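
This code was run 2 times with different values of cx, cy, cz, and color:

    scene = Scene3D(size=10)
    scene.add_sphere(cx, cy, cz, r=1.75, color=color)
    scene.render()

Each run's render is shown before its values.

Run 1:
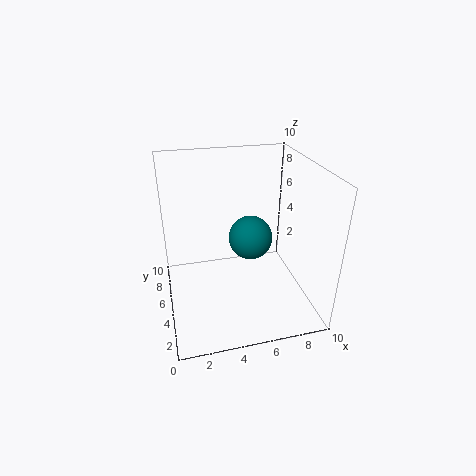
cx = 6.75
cy = 7.75
cz = 3.25
color = 'teal'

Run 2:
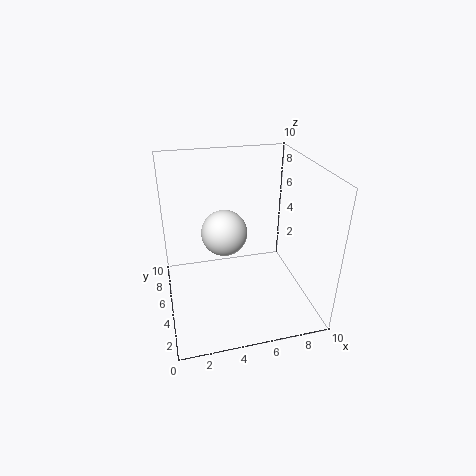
cx = 4.5
cy = 7.25
cz = 4.25
color = 'white'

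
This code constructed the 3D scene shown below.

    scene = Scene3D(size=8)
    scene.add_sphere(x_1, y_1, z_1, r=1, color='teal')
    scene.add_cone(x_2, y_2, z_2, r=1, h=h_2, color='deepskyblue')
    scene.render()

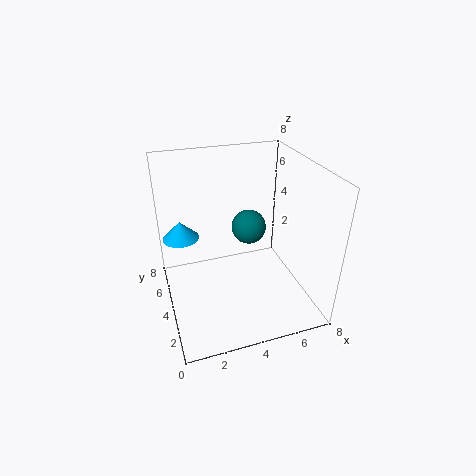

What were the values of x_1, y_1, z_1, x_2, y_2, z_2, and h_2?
x_1 = 5
y_1 = 5
z_1 = 4
x_2 = 1
y_2 = 5
z_2 = 4
h_2 = 1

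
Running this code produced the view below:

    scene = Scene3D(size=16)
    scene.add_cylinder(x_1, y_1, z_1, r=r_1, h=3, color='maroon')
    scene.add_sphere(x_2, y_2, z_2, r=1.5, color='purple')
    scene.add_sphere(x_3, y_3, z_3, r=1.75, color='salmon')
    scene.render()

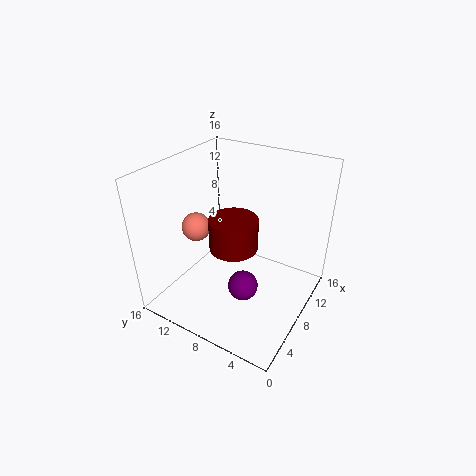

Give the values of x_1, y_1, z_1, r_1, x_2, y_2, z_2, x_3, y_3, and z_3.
x_1 = 3.5, y_1 = 5.75, z_1 = 10.25, r_1 = 2.25, x_2 = 4, y_2 = 5, z_2 = 5.5, x_3 = 8.5, y_3 = 14.25, z_3 = 7.25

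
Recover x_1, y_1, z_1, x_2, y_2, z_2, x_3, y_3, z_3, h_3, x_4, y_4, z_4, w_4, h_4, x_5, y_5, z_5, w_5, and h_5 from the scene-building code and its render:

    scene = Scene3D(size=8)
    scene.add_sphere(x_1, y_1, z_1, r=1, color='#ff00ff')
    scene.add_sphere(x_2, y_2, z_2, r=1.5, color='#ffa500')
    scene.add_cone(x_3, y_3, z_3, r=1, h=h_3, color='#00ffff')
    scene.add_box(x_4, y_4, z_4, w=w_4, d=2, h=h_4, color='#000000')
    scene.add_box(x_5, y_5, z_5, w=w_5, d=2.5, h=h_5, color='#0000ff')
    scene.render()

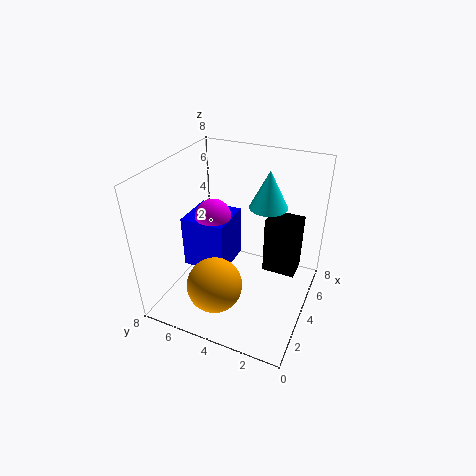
x_1 = 4
y_1 = 5.5
z_1 = 5
x_2 = 2
y_2 = 4.5
z_2 = 2
x_3 = 4.5
y_3 = 2.5
z_3 = 6
h_3 = 2
x_4 = 5.5
y_4 = 1
z_4 = 1
w_4 = 1.5
h_4 = 3.5
x_5 = 3
y_5 = 4.5
z_5 = 2
w_5 = 2.5
h_5 = 3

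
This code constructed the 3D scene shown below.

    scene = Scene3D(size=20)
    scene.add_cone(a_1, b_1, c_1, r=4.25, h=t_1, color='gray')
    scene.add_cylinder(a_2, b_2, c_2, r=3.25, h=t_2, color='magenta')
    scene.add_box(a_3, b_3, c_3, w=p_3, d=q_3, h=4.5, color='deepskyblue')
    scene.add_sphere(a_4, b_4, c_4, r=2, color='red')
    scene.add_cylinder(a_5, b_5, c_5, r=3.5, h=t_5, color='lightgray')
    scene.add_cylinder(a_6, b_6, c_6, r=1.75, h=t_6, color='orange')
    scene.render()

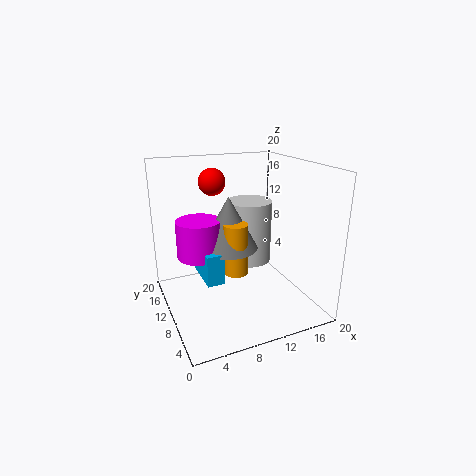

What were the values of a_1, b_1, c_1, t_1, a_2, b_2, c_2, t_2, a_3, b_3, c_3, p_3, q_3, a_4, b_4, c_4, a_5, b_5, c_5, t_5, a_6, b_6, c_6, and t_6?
a_1 = 9.75
b_1 = 12.75
c_1 = 7.5
t_1 = 7.75
a_2 = 5.5
b_2 = 13.75
c_2 = 6.5
t_2 = 5.5
a_3 = 5.25
b_3 = 9.5
c_3 = 3.5
p_3 = 2.5
q_3 = 6.5
a_4 = 8.5
b_4 = 16
c_4 = 16.75
a_5 = 14.25
b_5 = 15.25
c_5 = 3.75
t_5 = 9.75
a_6 = 10
b_6 = 10.75
c_6 = 4.25
t_6 = 7.5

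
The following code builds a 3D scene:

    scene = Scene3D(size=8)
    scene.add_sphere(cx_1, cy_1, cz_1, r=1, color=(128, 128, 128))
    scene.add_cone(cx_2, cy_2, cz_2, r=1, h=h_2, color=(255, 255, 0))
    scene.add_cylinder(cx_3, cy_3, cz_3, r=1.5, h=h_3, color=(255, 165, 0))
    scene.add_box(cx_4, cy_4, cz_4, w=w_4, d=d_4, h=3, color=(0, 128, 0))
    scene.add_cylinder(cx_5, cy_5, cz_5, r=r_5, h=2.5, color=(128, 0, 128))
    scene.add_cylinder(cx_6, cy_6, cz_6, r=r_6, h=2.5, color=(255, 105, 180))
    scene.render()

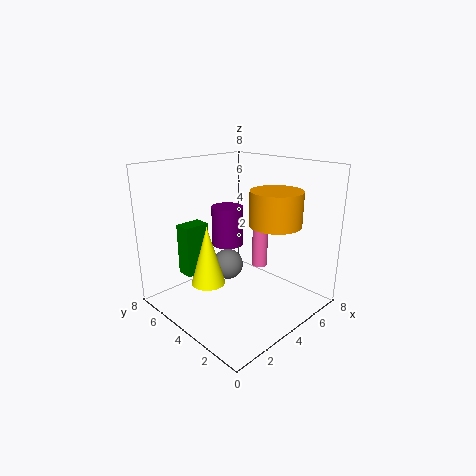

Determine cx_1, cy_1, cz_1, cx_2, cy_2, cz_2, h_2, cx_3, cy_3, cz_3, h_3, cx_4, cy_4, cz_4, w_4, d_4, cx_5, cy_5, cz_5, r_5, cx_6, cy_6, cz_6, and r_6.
cx_1 = 5.5; cy_1 = 6.5; cz_1 = 1; cx_2 = 3; cy_2 = 5.5; cz_2 = 1; h_2 = 3.5; cx_3 = 6; cy_3 = 3; cz_3 = 4.5; h_3 = 2; cx_4 = 2; cy_4 = 6; cz_4 = 1.5; w_4 = 1.5; d_4 = 1; cx_5 = 5.5; cy_5 = 6.5; cz_5 = 2.5; r_5 = 1; cx_6 = 7; cy_6 = 5; cz_6 = 1; r_6 = 0.5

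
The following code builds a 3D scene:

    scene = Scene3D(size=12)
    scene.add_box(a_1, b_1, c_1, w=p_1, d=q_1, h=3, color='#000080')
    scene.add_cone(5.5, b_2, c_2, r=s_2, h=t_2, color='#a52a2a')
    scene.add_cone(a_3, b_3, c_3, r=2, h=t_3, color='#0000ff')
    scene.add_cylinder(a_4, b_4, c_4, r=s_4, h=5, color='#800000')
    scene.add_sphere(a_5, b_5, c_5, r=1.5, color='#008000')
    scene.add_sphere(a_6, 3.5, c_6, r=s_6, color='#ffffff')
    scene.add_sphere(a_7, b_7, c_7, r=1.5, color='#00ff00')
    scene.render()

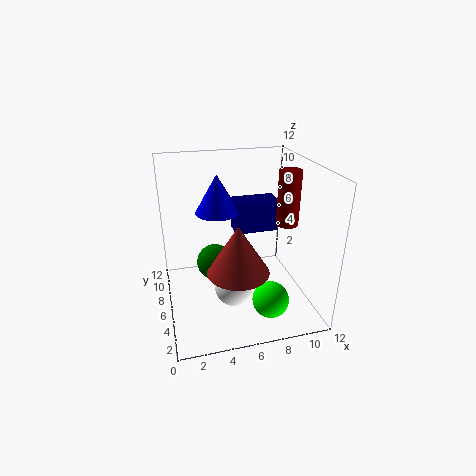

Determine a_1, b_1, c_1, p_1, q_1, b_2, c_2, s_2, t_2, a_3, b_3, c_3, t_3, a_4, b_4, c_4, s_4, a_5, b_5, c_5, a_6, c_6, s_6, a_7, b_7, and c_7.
a_1 = 6.5
b_1 = 8.5
c_1 = 5
p_1 = 4
q_1 = 2
b_2 = 4
c_2 = 4
s_2 = 2.5
t_2 = 4
a_3 = 5
b_3 = 9.5
c_3 = 7
t_3 = 3.5
a_4 = 11
b_4 = 7.5
c_4 = 6
s_4 = 1
a_5 = 4
b_5 = 6
c_5 = 4
a_6 = 5
c_6 = 3
s_6 = 1.5
a_7 = 8
b_7 = 3
c_7 = 1.5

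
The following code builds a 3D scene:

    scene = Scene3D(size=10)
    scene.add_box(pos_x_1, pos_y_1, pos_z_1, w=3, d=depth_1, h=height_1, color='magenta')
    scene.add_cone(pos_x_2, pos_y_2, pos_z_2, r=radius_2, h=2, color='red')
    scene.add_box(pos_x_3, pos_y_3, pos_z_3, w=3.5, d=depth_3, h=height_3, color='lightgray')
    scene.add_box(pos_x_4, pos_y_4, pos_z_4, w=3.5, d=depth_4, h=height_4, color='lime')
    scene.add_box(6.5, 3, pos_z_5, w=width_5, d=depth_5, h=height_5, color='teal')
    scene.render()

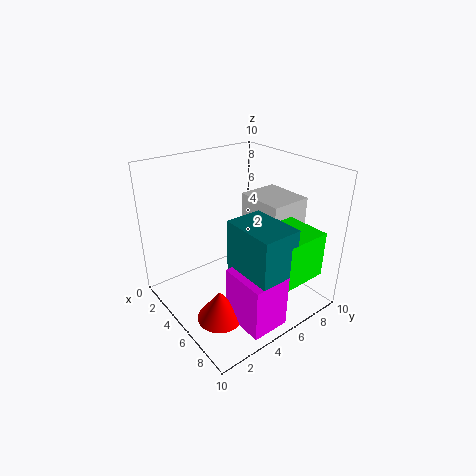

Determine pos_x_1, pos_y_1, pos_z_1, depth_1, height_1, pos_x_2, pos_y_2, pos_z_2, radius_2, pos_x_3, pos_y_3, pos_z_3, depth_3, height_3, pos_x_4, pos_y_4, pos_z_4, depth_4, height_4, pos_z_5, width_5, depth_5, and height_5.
pos_x_1 = 7
pos_y_1 = 2.5
pos_z_1 = 1
depth_1 = 2.5
height_1 = 3.5
pos_x_2 = 7
pos_y_2 = 2
pos_z_2 = 1
radius_2 = 1.5
pos_x_3 = 3.5
pos_y_3 = 6.5
pos_z_3 = 4.5
depth_3 = 3
height_3 = 3
pos_x_4 = 6.5
pos_y_4 = 5
pos_z_4 = 3.5
depth_4 = 3
height_4 = 3
pos_z_5 = 3.5
width_5 = 3.5
depth_5 = 2.5
height_5 = 4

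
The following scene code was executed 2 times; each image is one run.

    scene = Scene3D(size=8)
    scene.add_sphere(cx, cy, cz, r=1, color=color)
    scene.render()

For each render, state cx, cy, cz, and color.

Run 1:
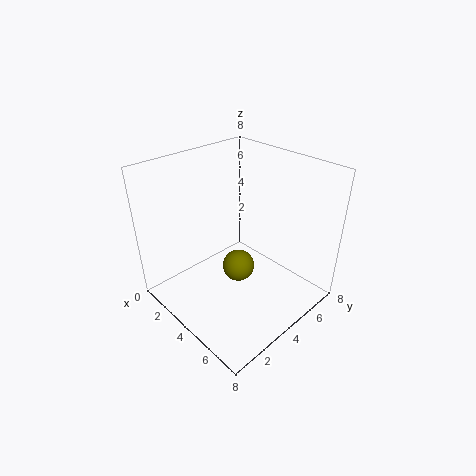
cx = 3; cy = 5; cz = 1; color = 'olive'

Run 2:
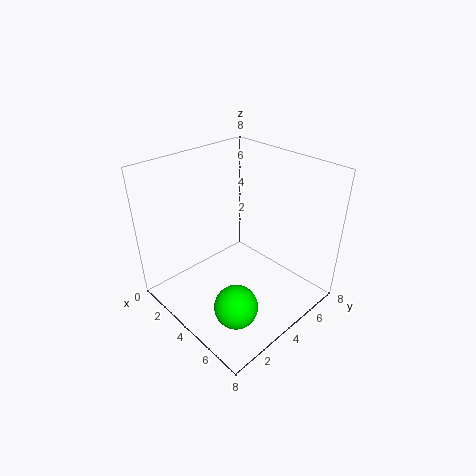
cx = 7; cy = 1; cz = 3; color = 'lime'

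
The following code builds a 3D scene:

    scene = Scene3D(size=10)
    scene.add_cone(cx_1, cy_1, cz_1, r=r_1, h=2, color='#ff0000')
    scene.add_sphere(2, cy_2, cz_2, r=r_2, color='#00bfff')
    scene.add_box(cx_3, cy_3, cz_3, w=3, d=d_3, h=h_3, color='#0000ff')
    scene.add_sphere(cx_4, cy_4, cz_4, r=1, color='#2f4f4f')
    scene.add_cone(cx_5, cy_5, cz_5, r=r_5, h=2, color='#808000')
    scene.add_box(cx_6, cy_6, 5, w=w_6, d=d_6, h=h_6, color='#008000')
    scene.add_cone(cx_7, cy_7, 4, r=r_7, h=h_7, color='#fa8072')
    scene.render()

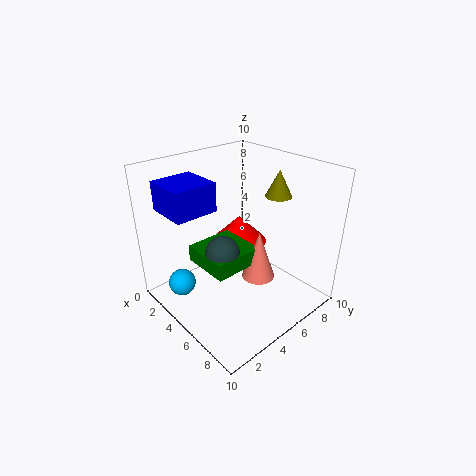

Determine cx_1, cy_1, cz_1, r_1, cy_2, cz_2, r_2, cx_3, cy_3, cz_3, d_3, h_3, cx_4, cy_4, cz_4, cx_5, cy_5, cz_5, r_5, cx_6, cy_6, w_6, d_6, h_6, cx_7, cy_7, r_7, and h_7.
cx_1 = 4
cy_1 = 6
cz_1 = 4
r_1 = 2
cy_2 = 2
cz_2 = 1
r_2 = 1
cx_3 = 1
cy_3 = 1
cz_3 = 7
d_3 = 3
h_3 = 2
cx_4 = 7
cy_4 = 2
cz_4 = 6
cx_5 = 5
cy_5 = 9
cz_5 = 7
r_5 = 1
cx_6 = 5
cy_6 = 1
w_6 = 3
d_6 = 3
h_6 = 1
cx_7 = 8
cy_7 = 4
r_7 = 1
h_7 = 3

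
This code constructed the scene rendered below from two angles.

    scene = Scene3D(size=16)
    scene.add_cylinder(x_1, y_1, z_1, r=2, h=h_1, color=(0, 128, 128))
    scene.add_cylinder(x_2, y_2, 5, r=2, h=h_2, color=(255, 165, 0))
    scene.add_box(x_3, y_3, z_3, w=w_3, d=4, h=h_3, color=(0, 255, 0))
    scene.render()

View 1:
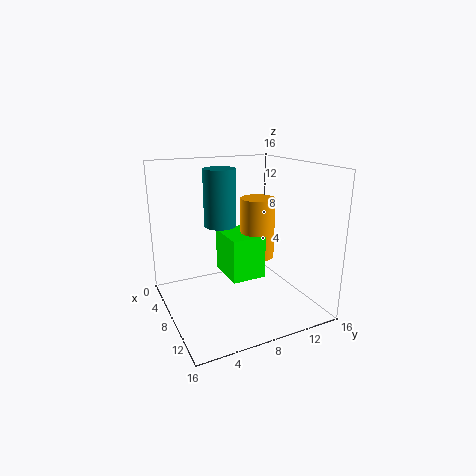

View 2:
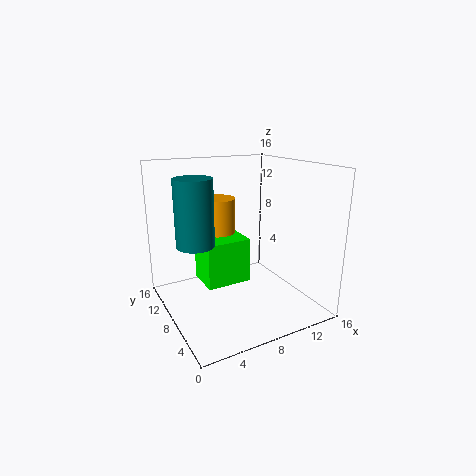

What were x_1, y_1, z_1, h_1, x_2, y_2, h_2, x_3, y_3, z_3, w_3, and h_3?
x_1 = 3; y_1 = 8; z_1 = 8; h_1 = 7; x_2 = 7; y_2 = 11; h_2 = 7; x_3 = 4; y_3 = 7; z_3 = 3; w_3 = 5; h_3 = 5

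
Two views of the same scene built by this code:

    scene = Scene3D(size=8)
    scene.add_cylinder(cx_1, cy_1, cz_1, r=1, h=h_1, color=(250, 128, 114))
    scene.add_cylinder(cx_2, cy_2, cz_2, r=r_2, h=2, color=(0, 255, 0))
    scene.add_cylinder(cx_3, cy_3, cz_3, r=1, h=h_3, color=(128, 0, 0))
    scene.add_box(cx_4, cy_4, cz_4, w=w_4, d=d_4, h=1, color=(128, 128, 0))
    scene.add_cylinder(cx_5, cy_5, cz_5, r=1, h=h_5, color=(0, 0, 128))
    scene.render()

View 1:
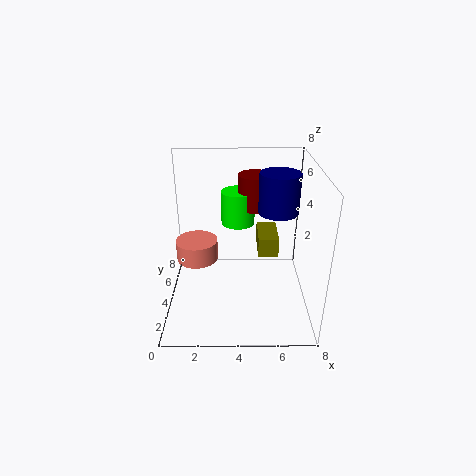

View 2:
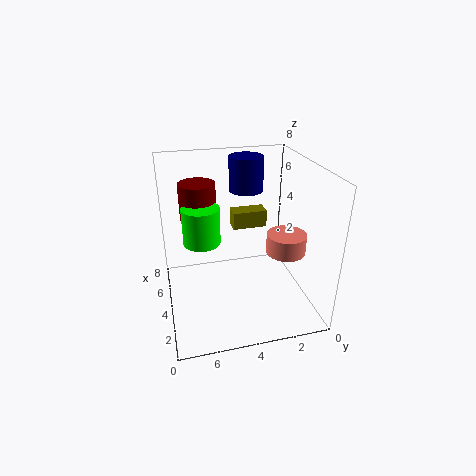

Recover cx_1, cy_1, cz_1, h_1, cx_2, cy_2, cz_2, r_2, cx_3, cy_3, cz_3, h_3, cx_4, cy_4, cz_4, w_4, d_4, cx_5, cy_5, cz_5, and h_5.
cx_1 = 2
cy_1 = 2
cz_1 = 4
h_1 = 1
cx_2 = 4
cy_2 = 6
cz_2 = 4
r_2 = 1
cx_3 = 5
cy_3 = 6
cz_3 = 5
h_3 = 2
cx_4 = 5
cy_4 = 2
cz_4 = 4
w_4 = 1
d_4 = 2
cx_5 = 6
cy_5 = 3
cz_5 = 6
h_5 = 2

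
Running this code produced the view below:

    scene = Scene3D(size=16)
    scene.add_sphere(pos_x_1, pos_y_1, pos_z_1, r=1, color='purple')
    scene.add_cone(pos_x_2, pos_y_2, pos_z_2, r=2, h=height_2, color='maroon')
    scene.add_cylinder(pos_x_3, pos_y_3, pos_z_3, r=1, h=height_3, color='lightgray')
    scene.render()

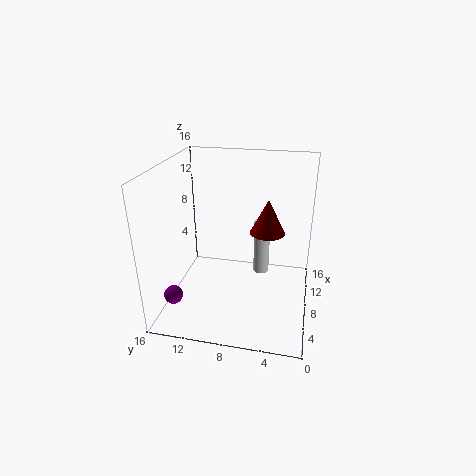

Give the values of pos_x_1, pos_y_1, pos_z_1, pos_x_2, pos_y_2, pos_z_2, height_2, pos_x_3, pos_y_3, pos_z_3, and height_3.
pos_x_1 = 3, pos_y_1 = 14, pos_z_1 = 3, pos_x_2 = 10, pos_y_2 = 5, pos_z_2 = 8, height_2 = 4, pos_x_3 = 13, pos_y_3 = 6, pos_z_3 = 1, height_3 = 7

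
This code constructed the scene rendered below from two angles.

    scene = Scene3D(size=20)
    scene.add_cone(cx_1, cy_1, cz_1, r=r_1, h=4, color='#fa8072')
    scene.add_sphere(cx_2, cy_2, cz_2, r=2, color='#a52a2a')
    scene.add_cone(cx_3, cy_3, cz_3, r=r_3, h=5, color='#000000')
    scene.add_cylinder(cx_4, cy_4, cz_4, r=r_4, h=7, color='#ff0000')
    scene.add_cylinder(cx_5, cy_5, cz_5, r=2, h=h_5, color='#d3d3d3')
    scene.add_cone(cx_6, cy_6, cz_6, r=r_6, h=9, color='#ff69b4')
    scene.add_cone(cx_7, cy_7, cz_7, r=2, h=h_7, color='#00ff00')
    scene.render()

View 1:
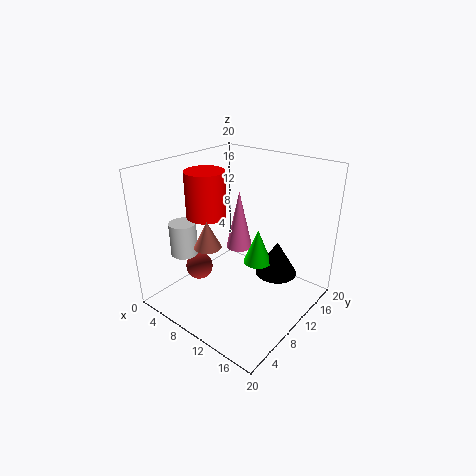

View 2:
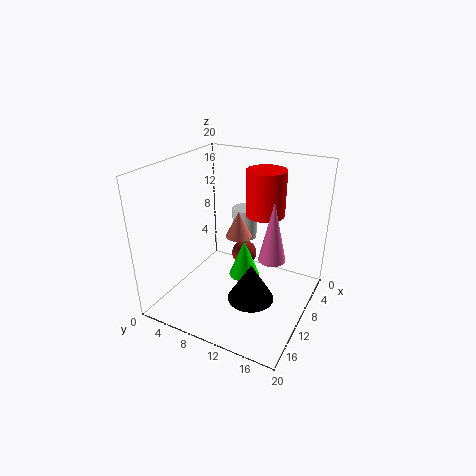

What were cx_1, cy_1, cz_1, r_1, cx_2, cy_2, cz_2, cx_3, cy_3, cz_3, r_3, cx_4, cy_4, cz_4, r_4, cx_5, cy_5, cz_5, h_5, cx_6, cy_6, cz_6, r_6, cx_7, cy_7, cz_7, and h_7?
cx_1 = 6, cy_1 = 8, cz_1 = 8, r_1 = 2, cx_2 = 4, cy_2 = 8, cz_2 = 4, cx_3 = 14, cy_3 = 14, cz_3 = 4, r_3 = 3, cx_4 = 3, cy_4 = 11, cz_4 = 11, r_4 = 3, cx_5 = 2, cy_5 = 7, cz_5 = 6, h_5 = 5, cx_6 = 7, cy_6 = 14, cz_6 = 6, r_6 = 2, cx_7 = 12, cy_7 = 12, cz_7 = 6, h_7 = 5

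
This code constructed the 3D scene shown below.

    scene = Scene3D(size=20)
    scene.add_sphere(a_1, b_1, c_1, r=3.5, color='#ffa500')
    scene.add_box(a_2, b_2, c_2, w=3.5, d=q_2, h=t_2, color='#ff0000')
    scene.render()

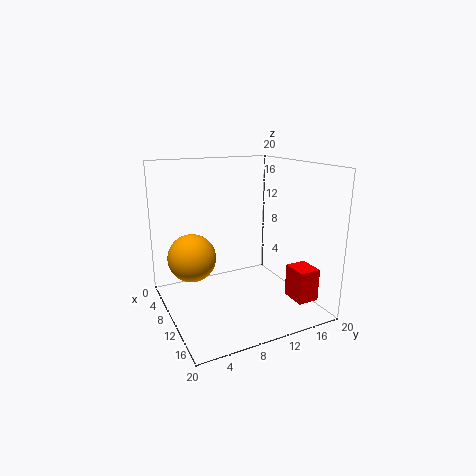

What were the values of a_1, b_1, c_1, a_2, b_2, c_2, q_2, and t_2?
a_1 = 6, b_1 = 4.5, c_1 = 6.5, a_2 = 14, b_2 = 15.5, c_2 = 2, q_2 = 3, t_2 = 4.5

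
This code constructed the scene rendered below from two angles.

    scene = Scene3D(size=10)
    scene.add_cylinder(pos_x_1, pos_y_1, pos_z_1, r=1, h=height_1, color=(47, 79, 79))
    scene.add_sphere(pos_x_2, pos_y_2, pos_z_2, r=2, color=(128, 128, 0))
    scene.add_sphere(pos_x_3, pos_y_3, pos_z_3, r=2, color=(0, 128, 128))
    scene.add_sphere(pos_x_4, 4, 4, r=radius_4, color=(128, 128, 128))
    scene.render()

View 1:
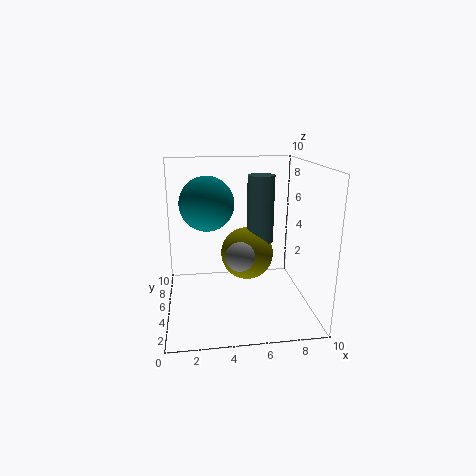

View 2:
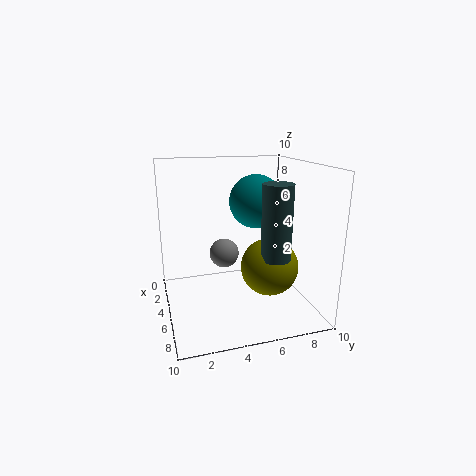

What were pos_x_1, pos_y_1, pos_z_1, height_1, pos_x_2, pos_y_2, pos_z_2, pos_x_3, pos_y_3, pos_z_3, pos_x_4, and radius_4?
pos_x_1 = 7; pos_y_1 = 7; pos_z_1 = 4; height_1 = 5; pos_x_2 = 6; pos_y_2 = 7; pos_z_2 = 3; pos_x_3 = 3; pos_y_3 = 7; pos_z_3 = 7; pos_x_4 = 5; radius_4 = 1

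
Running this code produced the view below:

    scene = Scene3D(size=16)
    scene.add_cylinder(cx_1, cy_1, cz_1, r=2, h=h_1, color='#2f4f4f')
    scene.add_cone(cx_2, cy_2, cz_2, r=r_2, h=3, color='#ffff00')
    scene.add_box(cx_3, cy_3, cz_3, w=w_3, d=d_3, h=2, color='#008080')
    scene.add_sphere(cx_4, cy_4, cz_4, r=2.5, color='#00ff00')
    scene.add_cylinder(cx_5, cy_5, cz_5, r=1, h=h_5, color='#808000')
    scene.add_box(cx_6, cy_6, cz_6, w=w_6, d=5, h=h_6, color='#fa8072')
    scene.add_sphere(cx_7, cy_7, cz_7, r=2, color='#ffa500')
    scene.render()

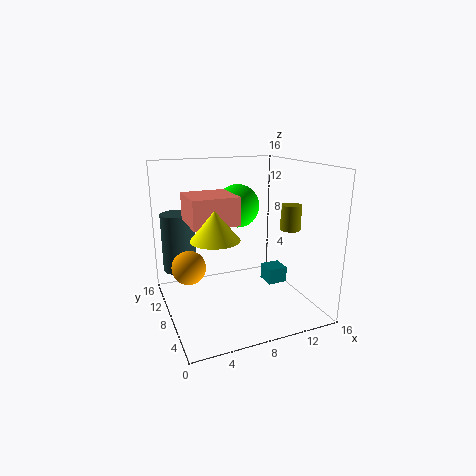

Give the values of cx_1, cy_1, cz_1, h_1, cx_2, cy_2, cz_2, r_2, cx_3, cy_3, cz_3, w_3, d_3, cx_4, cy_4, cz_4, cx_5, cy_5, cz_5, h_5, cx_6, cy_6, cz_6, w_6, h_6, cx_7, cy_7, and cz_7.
cx_1 = 2.5; cy_1 = 13.5; cz_1 = 3; h_1 = 7; cx_2 = 4.5; cy_2 = 5.5; cz_2 = 9; r_2 = 2.5; cx_3 = 13; cy_3 = 9.5; cz_3 = 0.5; w_3 = 2.5; d_3 = 2.5; cx_4 = 9; cy_4 = 10.5; cz_4 = 11; cx_5 = 11.5; cy_5 = 3; cz_5 = 10; h_5 = 2.5; cx_6 = 2.5; cy_6 = 6; cz_6 = 10; w_6 = 5; h_6 = 3; cx_7 = 3; cy_7 = 11; cz_7 = 4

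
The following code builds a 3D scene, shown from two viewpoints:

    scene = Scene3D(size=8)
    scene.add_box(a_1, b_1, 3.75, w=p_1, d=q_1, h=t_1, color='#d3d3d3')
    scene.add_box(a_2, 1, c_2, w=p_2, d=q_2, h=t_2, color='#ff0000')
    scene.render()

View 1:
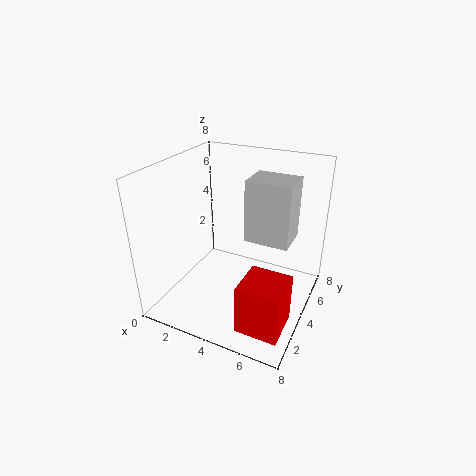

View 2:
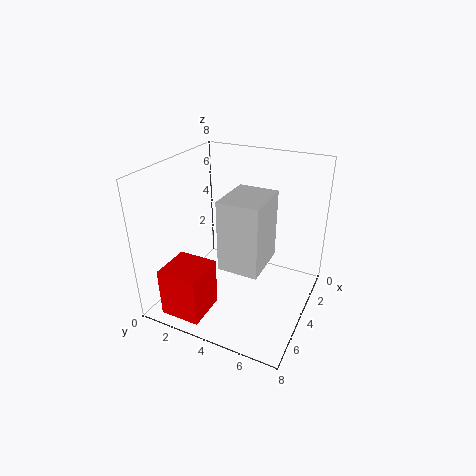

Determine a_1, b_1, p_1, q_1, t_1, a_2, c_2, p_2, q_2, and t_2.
a_1 = 4.25, b_1 = 4.25, p_1 = 2.5, q_1 = 2, t_1 = 3.5, a_2 = 5.25, c_2 = 0.25, p_2 = 2.25, q_2 = 2.25, t_2 = 2.75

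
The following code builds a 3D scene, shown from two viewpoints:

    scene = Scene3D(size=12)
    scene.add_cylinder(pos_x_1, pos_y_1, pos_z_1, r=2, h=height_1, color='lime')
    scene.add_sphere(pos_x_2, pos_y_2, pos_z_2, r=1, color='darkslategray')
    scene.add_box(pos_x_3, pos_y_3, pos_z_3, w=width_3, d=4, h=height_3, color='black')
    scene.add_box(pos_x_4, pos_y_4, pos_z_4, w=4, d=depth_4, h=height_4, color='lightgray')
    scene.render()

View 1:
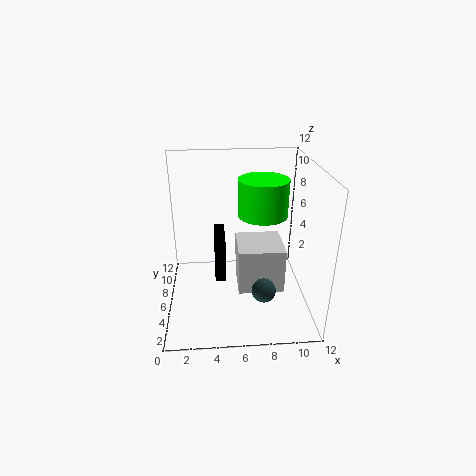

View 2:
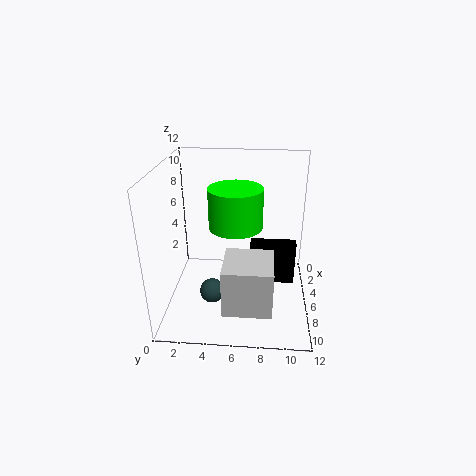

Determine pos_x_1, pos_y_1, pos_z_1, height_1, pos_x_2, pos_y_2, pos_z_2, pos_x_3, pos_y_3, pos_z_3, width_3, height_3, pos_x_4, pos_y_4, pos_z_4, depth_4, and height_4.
pos_x_1 = 8, pos_y_1 = 6, pos_z_1 = 8, height_1 = 3, pos_x_2 = 8, pos_y_2 = 4, pos_z_2 = 2, pos_x_3 = 4, pos_y_3 = 7, pos_z_3 = 1, width_3 = 1, height_3 = 4, pos_x_4 = 6, pos_y_4 = 5, pos_z_4 = 1, depth_4 = 4, height_4 = 4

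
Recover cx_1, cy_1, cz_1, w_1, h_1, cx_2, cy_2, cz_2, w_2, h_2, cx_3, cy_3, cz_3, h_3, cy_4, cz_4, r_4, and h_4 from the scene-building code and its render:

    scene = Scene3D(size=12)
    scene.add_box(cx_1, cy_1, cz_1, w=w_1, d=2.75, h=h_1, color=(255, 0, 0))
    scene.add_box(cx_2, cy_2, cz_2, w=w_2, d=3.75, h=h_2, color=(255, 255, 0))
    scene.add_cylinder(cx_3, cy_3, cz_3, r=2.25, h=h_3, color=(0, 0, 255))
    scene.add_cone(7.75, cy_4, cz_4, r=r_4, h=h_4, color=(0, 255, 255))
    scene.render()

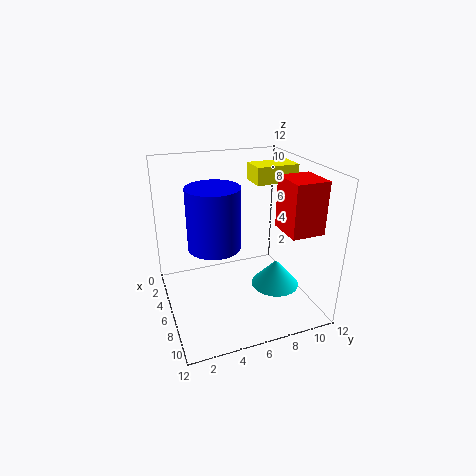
cx_1 = 6.75
cy_1 = 9
cz_1 = 7
w_1 = 3
h_1 = 4.25
cx_2 = 3
cy_2 = 8
cz_2 = 10
w_2 = 2.25
h_2 = 1.5
cx_3 = 5
cy_3 = 4.25
cz_3 = 5
h_3 = 5.25
cy_4 = 8.75
cz_4 = 2
r_4 = 2
h_4 = 2.25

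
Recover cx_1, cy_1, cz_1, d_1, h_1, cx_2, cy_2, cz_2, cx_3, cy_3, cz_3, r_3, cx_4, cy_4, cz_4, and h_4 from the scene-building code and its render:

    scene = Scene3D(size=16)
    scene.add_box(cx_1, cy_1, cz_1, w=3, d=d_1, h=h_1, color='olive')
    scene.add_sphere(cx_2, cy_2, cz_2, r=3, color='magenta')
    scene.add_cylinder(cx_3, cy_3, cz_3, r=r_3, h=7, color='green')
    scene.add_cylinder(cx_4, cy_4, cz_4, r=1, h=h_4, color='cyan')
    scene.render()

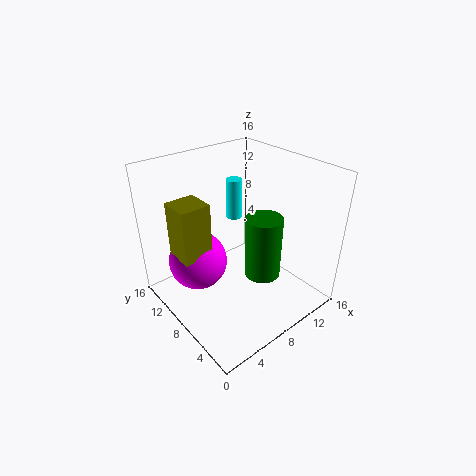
cx_1 = 0.5
cy_1 = 6.5
cz_1 = 8.5
d_1 = 3
h_1 = 5.5
cx_2 = 3
cy_2 = 8.5
cz_2 = 7
cx_3 = 9.5
cy_3 = 5.5
cz_3 = 4
r_3 = 2
cx_4 = 11.5
cy_4 = 13
cz_4 = 7.5
h_4 = 5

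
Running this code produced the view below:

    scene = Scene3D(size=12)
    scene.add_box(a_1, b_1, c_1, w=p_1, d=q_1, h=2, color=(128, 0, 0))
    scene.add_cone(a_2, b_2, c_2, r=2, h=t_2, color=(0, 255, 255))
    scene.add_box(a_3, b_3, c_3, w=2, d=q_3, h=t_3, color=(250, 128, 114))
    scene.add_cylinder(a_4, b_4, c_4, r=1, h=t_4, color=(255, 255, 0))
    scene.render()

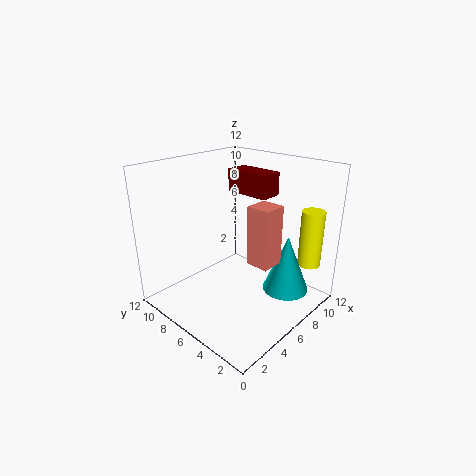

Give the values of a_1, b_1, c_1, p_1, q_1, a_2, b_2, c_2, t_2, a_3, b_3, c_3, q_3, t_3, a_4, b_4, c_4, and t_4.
a_1 = 8; b_1 = 5; c_1 = 9; p_1 = 2; q_1 = 4; a_2 = 9; b_2 = 3; c_2 = 1; t_2 = 5; a_3 = 6; b_3 = 3; c_3 = 4; q_3 = 2; t_3 = 5; a_4 = 11; b_4 = 2; c_4 = 3; t_4 = 5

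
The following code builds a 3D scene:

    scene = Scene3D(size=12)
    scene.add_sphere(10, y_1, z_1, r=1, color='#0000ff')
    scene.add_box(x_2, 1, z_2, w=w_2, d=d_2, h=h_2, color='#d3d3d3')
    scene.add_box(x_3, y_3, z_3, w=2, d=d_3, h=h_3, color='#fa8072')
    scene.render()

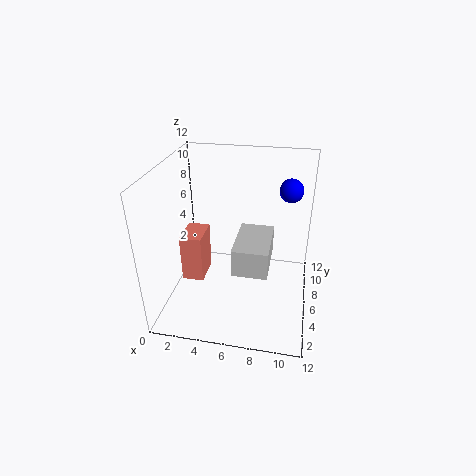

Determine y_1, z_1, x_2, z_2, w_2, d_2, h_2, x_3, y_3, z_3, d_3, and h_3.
y_1 = 8.5; z_1 = 9.5; x_2 = 6.5; z_2 = 6; w_2 = 2.5; d_2 = 4; h_2 = 2; x_3 = 0.5; y_3 = 6.5; z_3 = 0.5; d_3 = 3; h_3 = 4.5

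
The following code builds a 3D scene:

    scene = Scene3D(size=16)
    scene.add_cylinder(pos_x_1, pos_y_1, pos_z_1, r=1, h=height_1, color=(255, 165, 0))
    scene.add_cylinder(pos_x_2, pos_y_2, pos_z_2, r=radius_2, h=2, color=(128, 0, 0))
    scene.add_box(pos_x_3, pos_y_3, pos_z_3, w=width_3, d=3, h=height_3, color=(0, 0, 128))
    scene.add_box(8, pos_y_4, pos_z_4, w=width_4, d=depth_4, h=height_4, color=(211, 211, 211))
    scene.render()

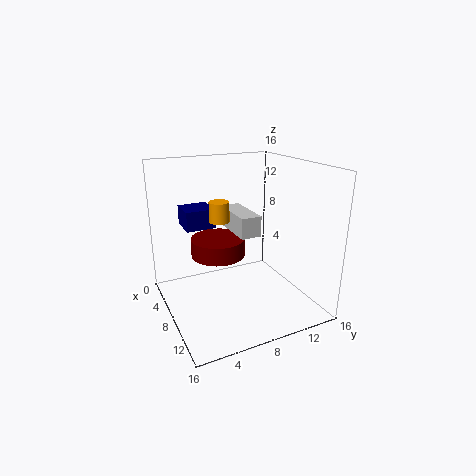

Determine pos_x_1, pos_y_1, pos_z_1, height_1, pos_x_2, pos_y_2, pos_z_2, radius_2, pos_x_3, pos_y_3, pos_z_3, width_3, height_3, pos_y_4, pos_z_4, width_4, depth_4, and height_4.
pos_x_1 = 10
pos_y_1 = 5
pos_z_1 = 11
height_1 = 2
pos_x_2 = 7
pos_y_2 = 6
pos_z_2 = 6
radius_2 = 3
pos_x_3 = 6
pos_y_3 = 2
pos_z_3 = 10
width_3 = 3
height_3 = 2
pos_y_4 = 6
pos_z_4 = 10
width_4 = 5
depth_4 = 2
height_4 = 2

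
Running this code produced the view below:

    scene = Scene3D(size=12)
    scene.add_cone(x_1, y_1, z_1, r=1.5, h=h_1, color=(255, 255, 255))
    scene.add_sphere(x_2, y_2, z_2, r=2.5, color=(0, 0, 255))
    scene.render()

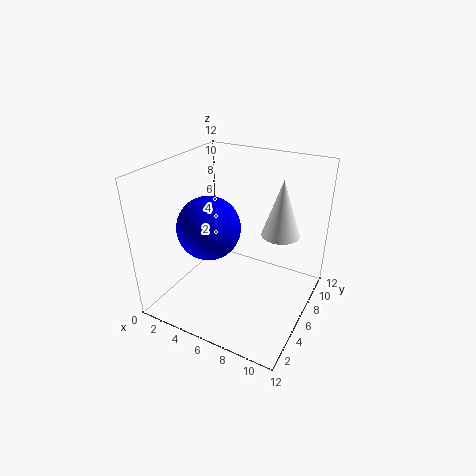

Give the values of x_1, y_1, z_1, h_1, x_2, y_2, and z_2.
x_1 = 9.5, y_1 = 6.5, z_1 = 7, h_1 = 4.5, x_2 = 4.5, y_2 = 4, z_2 = 7.5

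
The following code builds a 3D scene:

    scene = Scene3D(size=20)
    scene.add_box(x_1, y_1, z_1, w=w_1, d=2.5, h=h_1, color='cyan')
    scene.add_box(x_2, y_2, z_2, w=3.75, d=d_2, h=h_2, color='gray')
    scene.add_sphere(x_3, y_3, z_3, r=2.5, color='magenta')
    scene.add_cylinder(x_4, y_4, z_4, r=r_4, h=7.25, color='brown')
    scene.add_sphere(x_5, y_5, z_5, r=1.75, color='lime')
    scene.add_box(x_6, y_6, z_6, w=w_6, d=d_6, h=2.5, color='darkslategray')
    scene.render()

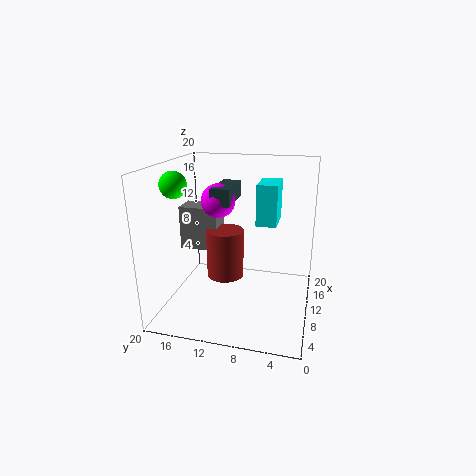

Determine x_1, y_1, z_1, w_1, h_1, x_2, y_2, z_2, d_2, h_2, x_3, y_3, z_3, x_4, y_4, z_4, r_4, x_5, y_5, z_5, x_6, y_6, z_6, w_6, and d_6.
x_1 = 5.75, y_1 = 4.25, z_1 = 13.5, w_1 = 4.5, h_1 = 5, x_2 = 11.75, y_2 = 13.75, z_2 = 6.75, d_2 = 5.75, h_2 = 6.5, x_3 = 13, y_3 = 13.75, z_3 = 14.25, x_4 = 12, y_4 = 12.5, z_4 = 3, r_4 = 2.75, x_5 = 6.5, y_5 = 17.5, z_5 = 17.75, x_6 = 10.75, y_6 = 11.5, z_6 = 14, w_6 = 6.75, d_6 = 2.75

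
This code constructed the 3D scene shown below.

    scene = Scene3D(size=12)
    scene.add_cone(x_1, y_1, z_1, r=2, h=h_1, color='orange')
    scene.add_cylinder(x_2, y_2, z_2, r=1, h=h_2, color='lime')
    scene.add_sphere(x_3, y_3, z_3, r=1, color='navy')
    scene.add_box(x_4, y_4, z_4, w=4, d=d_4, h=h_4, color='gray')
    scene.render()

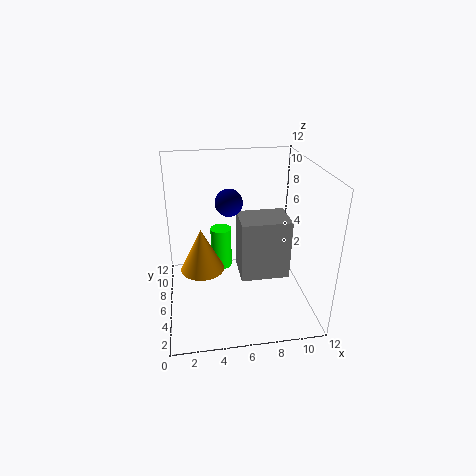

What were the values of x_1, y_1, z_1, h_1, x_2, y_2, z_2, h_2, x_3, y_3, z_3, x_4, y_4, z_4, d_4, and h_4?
x_1 = 3
y_1 = 8
z_1 = 2
h_1 = 4
x_2 = 5
y_2 = 10
z_2 = 1
h_2 = 4
x_3 = 5
y_3 = 4
z_3 = 10
x_4 = 6
y_4 = 4
z_4 = 3
d_4 = 3
h_4 = 5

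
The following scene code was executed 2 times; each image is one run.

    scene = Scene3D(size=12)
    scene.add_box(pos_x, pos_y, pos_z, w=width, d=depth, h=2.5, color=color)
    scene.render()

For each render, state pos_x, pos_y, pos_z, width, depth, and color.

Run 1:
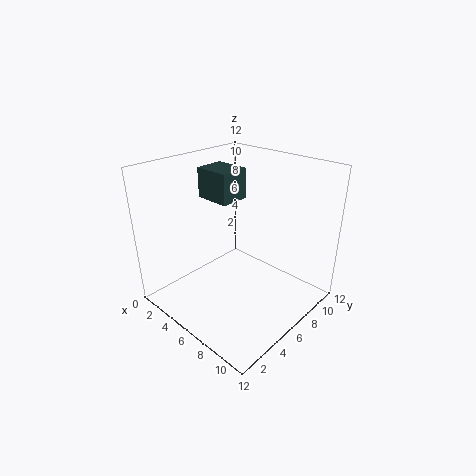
pos_x = 2.5; pos_y = 5; pos_z = 9; width = 3; depth = 2.5; color = 'darkslategray'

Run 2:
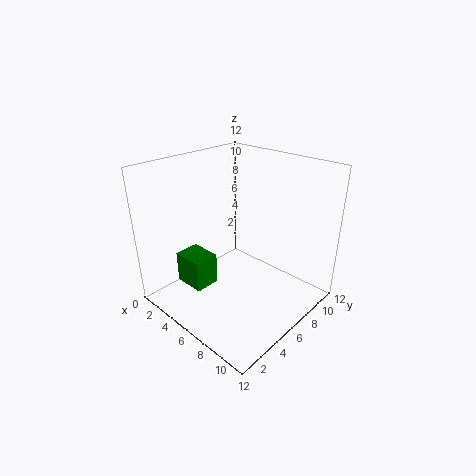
pos_x = 3.5; pos_y = 1.5; pos_z = 3; width = 2.5; depth = 2; color = 'green'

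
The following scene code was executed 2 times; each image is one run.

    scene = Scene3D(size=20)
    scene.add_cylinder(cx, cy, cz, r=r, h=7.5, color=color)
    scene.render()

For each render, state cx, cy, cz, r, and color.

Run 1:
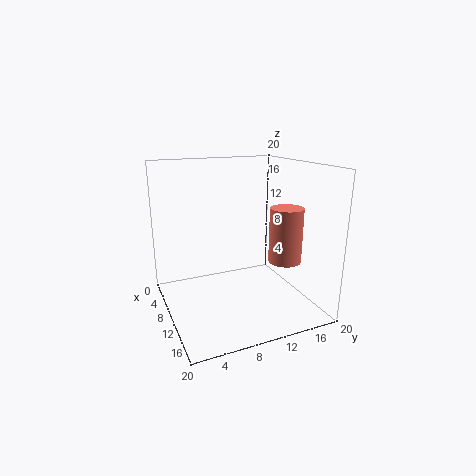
cx = 13.5
cy = 15.5
cz = 7
r = 2.25
color = 'salmon'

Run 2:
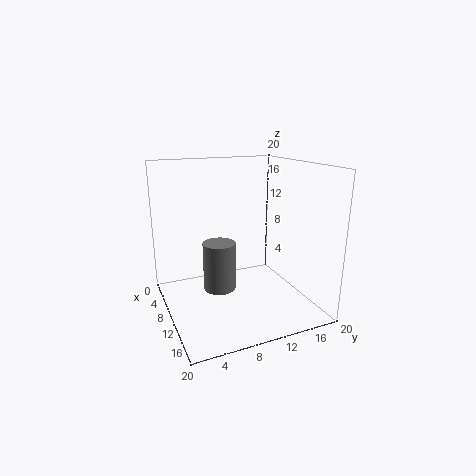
cx = 5.75
cy = 8.75
cz = 0.5
r = 2.5
color = 'gray'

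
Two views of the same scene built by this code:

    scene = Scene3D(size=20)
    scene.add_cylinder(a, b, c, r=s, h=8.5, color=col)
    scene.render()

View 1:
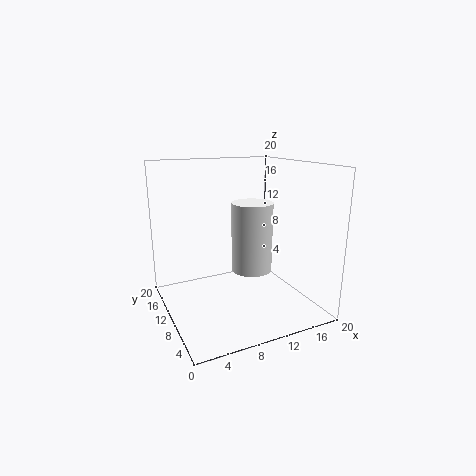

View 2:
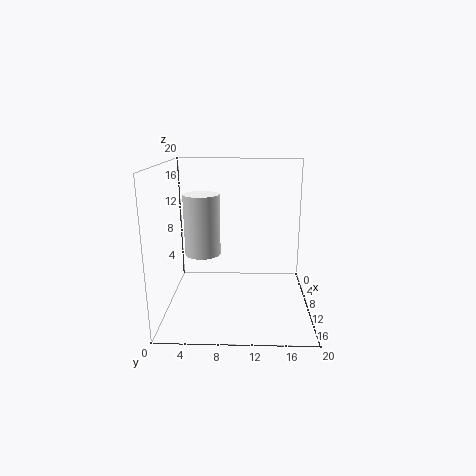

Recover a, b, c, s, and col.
a = 9.5; b = 5; c = 7.5; s = 2.5; col = 'white'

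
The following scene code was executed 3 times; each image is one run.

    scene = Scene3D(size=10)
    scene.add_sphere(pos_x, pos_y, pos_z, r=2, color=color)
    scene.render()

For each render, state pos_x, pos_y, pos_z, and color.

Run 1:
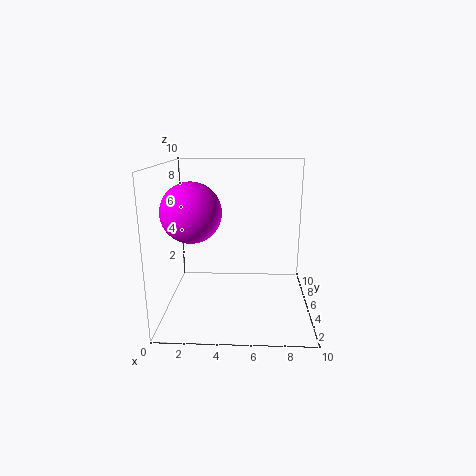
pos_x = 2, pos_y = 4, pos_z = 7, color = 'magenta'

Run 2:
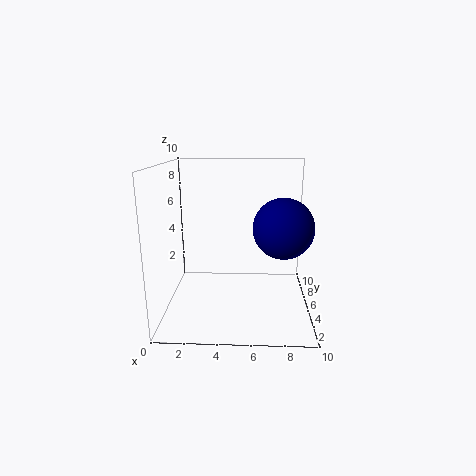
pos_x = 8, pos_y = 4, pos_z = 6, color = 'navy'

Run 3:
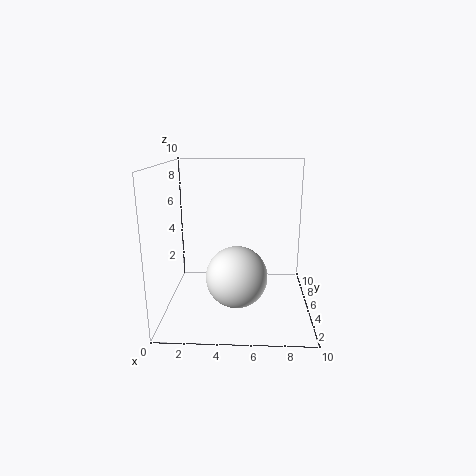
pos_x = 5, pos_y = 3, pos_z = 3, color = 'white'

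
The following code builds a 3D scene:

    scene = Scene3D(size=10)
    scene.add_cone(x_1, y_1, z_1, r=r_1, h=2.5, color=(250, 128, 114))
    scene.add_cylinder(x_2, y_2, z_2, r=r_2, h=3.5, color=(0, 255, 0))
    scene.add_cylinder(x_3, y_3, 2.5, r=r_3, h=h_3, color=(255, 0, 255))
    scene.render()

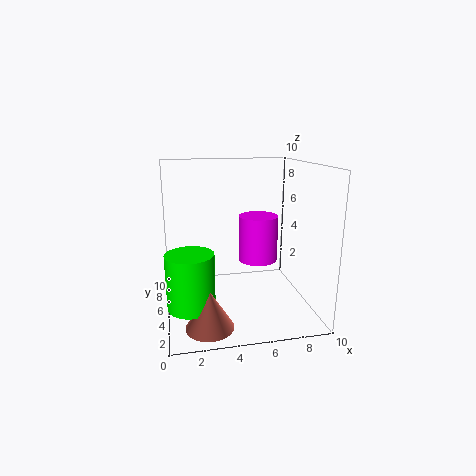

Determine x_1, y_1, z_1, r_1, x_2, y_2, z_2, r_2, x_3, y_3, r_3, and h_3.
x_1 = 2.5; y_1 = 1.5; z_1 = 0.5; r_1 = 1.5; x_2 = 1.5; y_2 = 2.5; z_2 = 1.5; r_2 = 1.5; x_3 = 7; y_3 = 7; r_3 = 1.5; h_3 = 3.5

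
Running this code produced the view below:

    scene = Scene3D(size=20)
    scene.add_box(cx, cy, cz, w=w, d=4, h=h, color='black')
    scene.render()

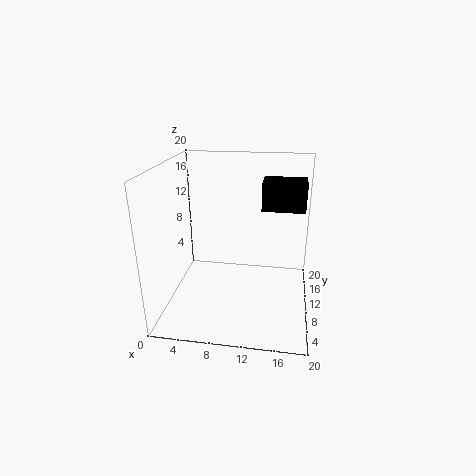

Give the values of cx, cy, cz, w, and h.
cx = 13
cy = 11.5
cz = 13.5
w = 6
h = 4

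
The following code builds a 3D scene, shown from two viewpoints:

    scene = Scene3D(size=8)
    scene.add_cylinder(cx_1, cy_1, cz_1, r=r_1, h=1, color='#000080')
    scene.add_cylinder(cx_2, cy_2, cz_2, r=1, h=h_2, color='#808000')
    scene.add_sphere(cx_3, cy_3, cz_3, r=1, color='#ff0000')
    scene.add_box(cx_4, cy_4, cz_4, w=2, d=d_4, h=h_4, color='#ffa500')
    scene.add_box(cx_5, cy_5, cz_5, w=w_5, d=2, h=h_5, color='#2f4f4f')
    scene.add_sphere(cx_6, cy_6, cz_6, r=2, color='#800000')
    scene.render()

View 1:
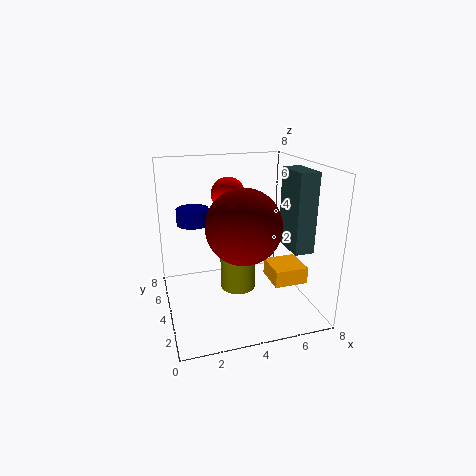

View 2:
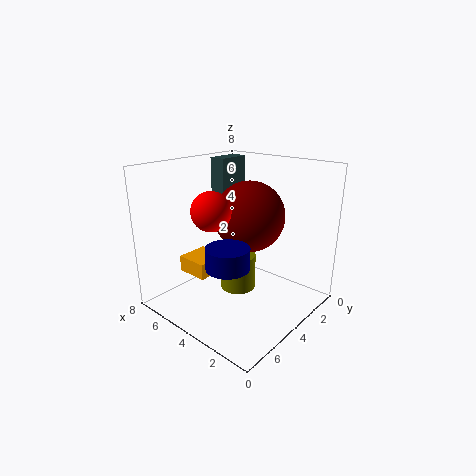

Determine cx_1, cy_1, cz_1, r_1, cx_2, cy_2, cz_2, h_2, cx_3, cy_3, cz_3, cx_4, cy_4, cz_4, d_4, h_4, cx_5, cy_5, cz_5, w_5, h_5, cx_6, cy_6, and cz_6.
cx_1 = 2
cy_1 = 7
cz_1 = 4
r_1 = 1
cx_2 = 4
cy_2 = 4
cz_2 = 1
h_2 = 2
cx_3 = 4
cy_3 = 6
cz_3 = 6
cx_4 = 6
cy_4 = 3
cz_4 = 1
d_4 = 2
h_4 = 1
cx_5 = 6
cy_5 = 1
cz_5 = 4
w_5 = 1
h_5 = 4
cx_6 = 4
cy_6 = 3
cz_6 = 5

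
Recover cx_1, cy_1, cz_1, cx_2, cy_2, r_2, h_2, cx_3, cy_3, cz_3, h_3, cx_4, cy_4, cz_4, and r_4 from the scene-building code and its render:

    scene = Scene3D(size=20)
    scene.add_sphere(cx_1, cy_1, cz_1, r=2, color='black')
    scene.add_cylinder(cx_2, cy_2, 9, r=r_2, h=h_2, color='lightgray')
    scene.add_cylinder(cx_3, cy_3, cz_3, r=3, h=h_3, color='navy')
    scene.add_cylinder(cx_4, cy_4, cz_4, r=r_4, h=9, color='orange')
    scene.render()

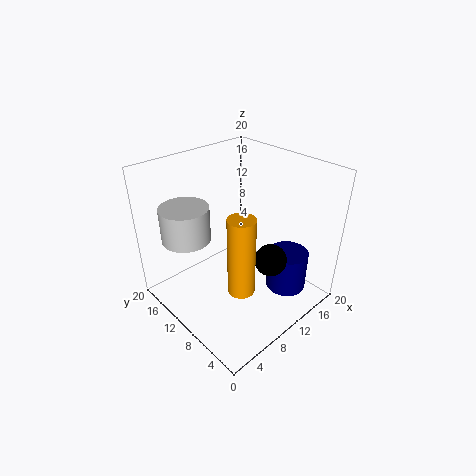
cx_1 = 9.5; cy_1 = 3.5; cz_1 = 10; cx_2 = 5.5; cy_2 = 16; r_2 = 3.5; h_2 = 5; cx_3 = 16.5; cy_3 = 6; cz_3 = 0.5; h_3 = 6; cx_4 = 3.5; cy_4 = 2.5; cz_4 = 9.5; r_4 = 1.5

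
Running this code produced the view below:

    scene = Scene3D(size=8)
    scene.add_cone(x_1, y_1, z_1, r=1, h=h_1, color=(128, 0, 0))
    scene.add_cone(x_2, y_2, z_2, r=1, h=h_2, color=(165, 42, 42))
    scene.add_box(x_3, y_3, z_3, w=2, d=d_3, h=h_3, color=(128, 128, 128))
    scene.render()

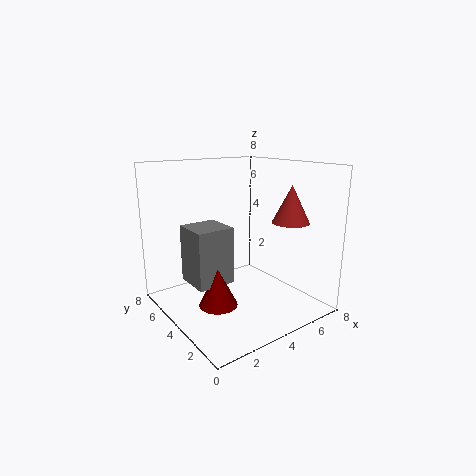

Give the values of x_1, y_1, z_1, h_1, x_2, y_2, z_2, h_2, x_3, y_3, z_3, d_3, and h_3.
x_1 = 2
y_1 = 3
z_1 = 1
h_1 = 2
x_2 = 6
y_2 = 2
z_2 = 5
h_2 = 2
x_3 = 1
y_3 = 3
z_3 = 2
d_3 = 2
h_3 = 3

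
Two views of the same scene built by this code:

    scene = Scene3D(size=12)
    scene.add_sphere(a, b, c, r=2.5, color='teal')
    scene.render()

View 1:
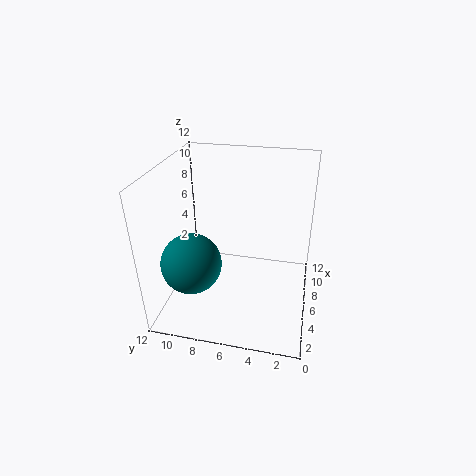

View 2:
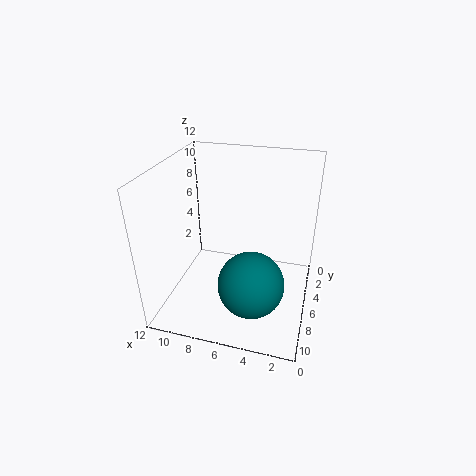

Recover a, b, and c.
a = 4, b = 9.5, c = 4.25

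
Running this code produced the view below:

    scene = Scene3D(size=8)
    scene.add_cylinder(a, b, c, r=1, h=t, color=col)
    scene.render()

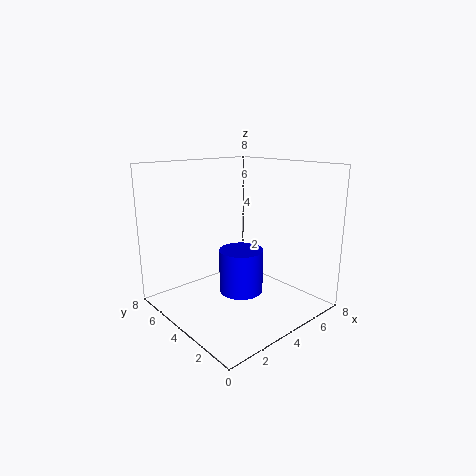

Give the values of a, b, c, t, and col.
a = 2
b = 1.5
c = 2.5
t = 2
col = 'blue'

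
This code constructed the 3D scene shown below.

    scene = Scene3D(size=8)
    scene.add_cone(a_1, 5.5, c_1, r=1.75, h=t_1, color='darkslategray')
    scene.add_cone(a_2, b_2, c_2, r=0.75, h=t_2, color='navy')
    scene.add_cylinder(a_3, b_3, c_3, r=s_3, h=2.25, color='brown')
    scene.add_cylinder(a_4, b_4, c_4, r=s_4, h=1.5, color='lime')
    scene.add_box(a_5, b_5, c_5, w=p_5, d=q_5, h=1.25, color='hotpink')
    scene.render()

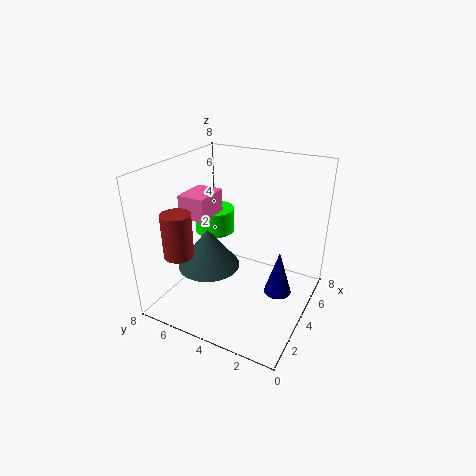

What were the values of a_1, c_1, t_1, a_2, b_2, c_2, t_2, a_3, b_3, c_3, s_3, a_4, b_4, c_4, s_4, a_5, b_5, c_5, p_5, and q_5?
a_1 = 3.25
c_1 = 2.25
t_1 = 2.25
a_2 = 4
b_2 = 1.5
c_2 = 1.25
t_2 = 2.5
a_3 = 1
b_3 = 5.75
c_3 = 4
s_3 = 0.75
a_4 = 6
b_4 = 6.75
c_4 = 3
s_4 = 1.25
a_5 = 2.5
b_5 = 5.25
c_5 = 5.25
p_5 = 2
q_5 = 1.5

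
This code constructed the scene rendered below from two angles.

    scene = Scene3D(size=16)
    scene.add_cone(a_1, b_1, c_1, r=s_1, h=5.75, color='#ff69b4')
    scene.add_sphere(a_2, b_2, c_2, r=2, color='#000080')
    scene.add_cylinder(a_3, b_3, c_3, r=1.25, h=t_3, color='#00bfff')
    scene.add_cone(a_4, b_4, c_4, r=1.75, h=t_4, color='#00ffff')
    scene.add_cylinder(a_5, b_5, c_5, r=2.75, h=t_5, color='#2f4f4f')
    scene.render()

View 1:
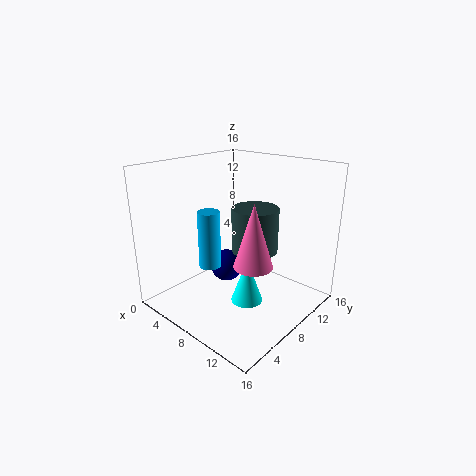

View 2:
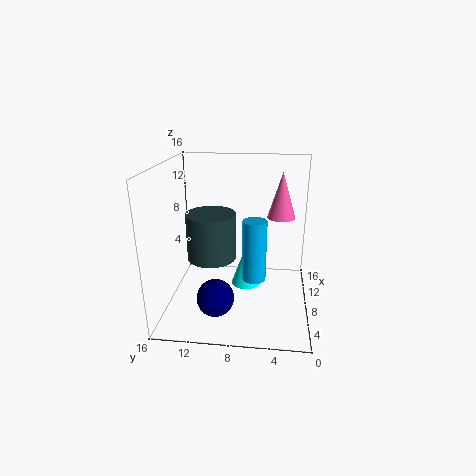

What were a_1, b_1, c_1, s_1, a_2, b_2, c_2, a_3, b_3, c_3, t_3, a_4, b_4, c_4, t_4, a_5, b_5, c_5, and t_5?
a_1 = 14; b_1 = 3.25; c_1 = 8.5; s_1 = 1.75; a_2 = 4.25; b_2 = 10; c_2 = 2.5; a_3 = 5.5; b_3 = 6; c_3 = 4.5; t_3 = 6.5; a_4 = 10; b_4 = 7.25; c_4 = 1.25; t_4 = 5; a_5 = 8; b_5 = 11; c_5 = 5.5; t_5 = 5.25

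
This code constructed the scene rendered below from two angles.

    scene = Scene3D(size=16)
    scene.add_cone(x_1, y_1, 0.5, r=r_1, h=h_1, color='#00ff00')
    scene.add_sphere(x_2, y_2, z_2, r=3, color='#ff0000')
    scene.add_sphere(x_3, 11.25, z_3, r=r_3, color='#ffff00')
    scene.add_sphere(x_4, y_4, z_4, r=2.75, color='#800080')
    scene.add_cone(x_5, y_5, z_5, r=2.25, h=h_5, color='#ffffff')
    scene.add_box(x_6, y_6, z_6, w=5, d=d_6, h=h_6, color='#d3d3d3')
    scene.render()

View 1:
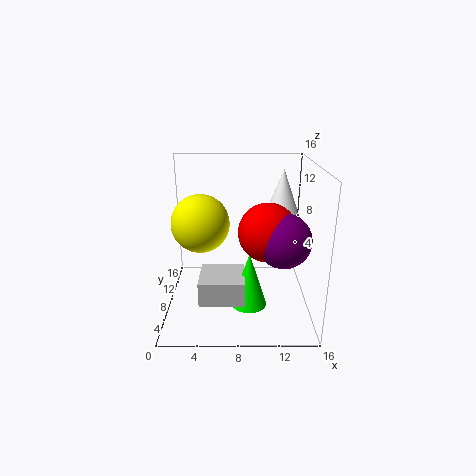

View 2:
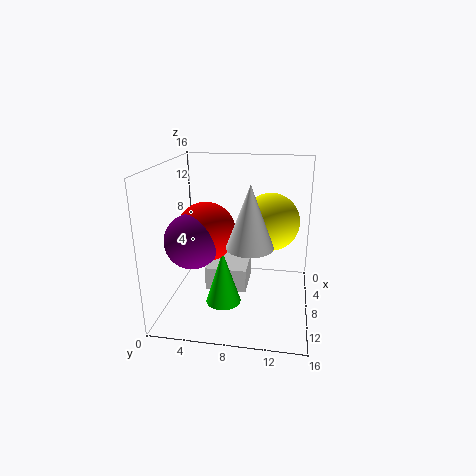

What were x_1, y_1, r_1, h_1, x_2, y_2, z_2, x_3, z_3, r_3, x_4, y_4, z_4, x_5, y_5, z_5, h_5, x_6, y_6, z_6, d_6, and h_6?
x_1 = 9.25, y_1 = 6.5, r_1 = 2, h_1 = 6.25, x_2 = 11, y_2 = 5.25, z_2 = 9.75, x_3 = 3.5, z_3 = 8.5, r_3 = 3.5, x_4 = 12.5, y_4 = 4.25, z_4 = 9.25, x_5 = 13, y_5 = 10, z_5 = 9.25, h_5 = 6, x_6 = 3.75, y_6 = 4.25, z_6 = 1.5, d_6 = 4.75, h_6 = 2.75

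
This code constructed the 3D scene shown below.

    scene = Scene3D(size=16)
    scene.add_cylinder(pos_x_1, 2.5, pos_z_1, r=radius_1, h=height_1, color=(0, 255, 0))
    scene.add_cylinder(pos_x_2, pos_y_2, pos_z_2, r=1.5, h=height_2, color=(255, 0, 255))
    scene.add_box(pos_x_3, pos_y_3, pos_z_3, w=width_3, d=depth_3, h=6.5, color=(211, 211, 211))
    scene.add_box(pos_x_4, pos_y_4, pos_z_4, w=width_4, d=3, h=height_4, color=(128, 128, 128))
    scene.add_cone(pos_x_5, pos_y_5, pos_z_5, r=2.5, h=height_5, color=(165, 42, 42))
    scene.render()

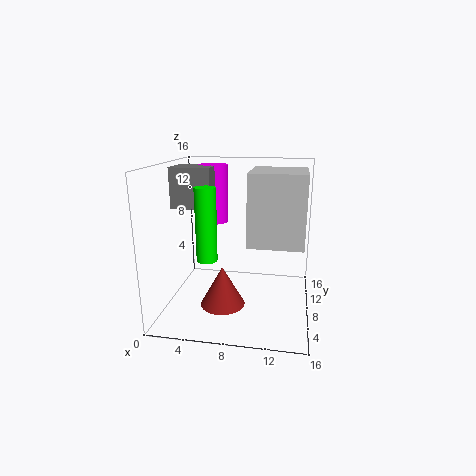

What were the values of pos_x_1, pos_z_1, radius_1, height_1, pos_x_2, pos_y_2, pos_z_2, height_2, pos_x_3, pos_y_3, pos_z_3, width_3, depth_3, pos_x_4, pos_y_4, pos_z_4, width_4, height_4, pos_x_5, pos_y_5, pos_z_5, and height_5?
pos_x_1 = 6; pos_z_1 = 7.5; radius_1 = 1; height_1 = 7; pos_x_2 = 5.5; pos_y_2 = 7.5; pos_z_2 = 10; height_2 = 6; pos_x_3 = 10; pos_y_3 = 1; pos_z_3 = 9.5; width_3 = 5; depth_3 = 5.5; pos_x_4 = 2; pos_y_4 = 4; pos_z_4 = 12; width_4 = 4; height_4 = 4; pos_x_5 = 6.5; pos_y_5 = 6.5; pos_z_5 = 0.5; height_5 = 4.5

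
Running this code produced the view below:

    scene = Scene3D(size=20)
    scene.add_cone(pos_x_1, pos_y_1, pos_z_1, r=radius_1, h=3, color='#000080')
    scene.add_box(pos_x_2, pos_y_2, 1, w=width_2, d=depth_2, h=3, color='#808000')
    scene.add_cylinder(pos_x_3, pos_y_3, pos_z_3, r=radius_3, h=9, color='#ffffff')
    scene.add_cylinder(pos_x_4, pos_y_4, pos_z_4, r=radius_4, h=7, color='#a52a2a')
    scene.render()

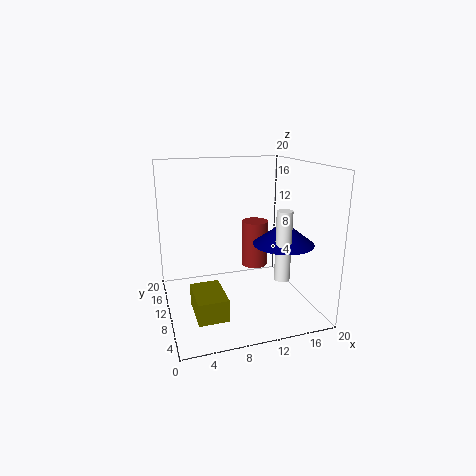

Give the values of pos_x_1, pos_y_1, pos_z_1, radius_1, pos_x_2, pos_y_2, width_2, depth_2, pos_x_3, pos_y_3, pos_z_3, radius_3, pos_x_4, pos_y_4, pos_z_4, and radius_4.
pos_x_1 = 15; pos_y_1 = 6; pos_z_1 = 10; radius_1 = 4; pos_x_2 = 3; pos_y_2 = 4; width_2 = 4; depth_2 = 6; pos_x_3 = 14; pos_y_3 = 4; pos_z_3 = 6; radius_3 = 1; pos_x_4 = 14; pos_y_4 = 14; pos_z_4 = 4; radius_4 = 2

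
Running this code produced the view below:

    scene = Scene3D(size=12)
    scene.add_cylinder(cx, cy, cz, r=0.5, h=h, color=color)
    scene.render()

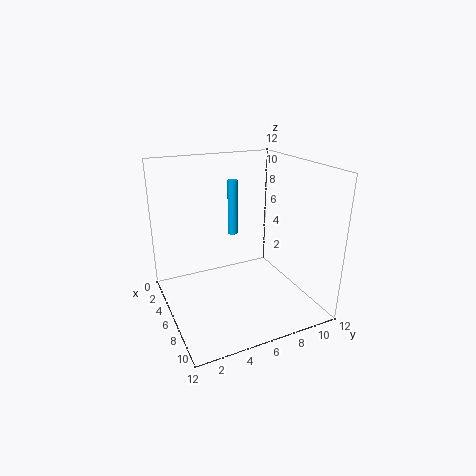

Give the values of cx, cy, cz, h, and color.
cx = 0.5; cy = 8; cz = 4; h = 5.5; color = 'deepskyblue'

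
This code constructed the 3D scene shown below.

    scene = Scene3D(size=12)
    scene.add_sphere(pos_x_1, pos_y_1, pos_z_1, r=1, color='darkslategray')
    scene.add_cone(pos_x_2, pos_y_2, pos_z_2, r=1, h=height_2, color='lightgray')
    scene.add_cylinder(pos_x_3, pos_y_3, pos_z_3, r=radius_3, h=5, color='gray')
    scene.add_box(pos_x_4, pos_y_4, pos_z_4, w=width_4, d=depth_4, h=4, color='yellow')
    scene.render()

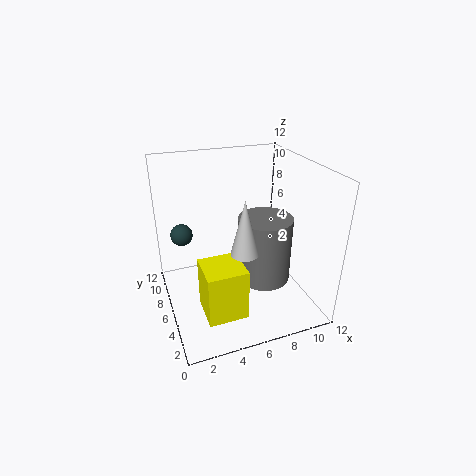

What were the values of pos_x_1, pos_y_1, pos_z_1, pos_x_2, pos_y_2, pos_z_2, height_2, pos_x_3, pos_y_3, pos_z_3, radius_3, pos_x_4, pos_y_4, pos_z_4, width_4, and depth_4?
pos_x_1 = 2; pos_y_1 = 10; pos_z_1 = 5; pos_x_2 = 5; pos_y_2 = 2; pos_z_2 = 7; height_2 = 4; pos_x_3 = 7; pos_y_3 = 3; pos_z_3 = 4; radius_3 = 2; pos_x_4 = 2; pos_y_4 = 1; pos_z_4 = 2; width_4 = 3; depth_4 = 3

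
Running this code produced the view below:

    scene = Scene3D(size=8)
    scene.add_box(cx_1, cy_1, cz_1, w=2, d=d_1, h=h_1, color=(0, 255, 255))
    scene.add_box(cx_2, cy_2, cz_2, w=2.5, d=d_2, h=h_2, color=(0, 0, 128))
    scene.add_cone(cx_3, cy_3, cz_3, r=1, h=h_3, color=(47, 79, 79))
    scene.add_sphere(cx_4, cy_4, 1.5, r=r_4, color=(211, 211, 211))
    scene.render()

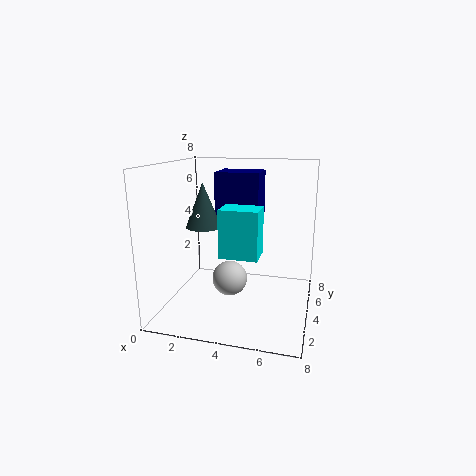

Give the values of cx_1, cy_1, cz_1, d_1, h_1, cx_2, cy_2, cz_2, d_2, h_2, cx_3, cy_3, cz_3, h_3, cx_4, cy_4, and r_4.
cx_1 = 3.5, cy_1 = 2, cz_1 = 3.5, d_1 = 1.5, h_1 = 2.5, cx_2 = 2.5, cy_2 = 4.5, cz_2 = 4.5, d_2 = 2, h_2 = 3, cx_3 = 2, cy_3 = 4, cz_3 = 4.5, h_3 = 2.5, cx_4 = 3.5, cy_4 = 4, r_4 = 1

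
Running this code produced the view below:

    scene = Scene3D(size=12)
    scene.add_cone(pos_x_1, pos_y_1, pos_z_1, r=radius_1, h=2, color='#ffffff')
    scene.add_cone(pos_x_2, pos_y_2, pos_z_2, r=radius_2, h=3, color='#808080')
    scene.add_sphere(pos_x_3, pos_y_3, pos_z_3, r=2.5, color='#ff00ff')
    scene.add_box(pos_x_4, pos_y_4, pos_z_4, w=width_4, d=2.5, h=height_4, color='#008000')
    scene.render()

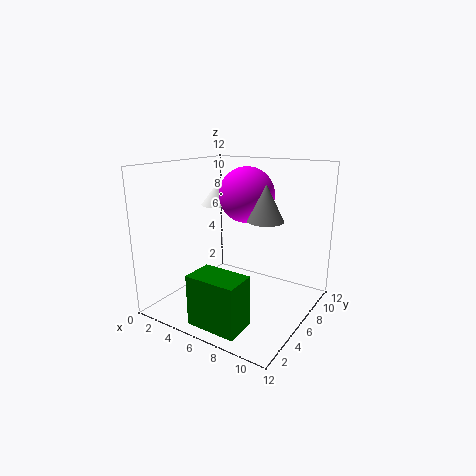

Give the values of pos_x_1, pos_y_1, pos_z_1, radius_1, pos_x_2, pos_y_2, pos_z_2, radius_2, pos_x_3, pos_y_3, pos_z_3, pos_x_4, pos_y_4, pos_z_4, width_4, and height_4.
pos_x_1 = 2.5; pos_y_1 = 8; pos_z_1 = 8; radius_1 = 1.5; pos_x_2 = 8; pos_y_2 = 7; pos_z_2 = 7.5; radius_2 = 1.5; pos_x_3 = 5; pos_y_3 = 9; pos_z_3 = 9; pos_x_4 = 5; pos_y_4 = 0.5; pos_z_4 = 0.5; width_4 = 4; height_4 = 4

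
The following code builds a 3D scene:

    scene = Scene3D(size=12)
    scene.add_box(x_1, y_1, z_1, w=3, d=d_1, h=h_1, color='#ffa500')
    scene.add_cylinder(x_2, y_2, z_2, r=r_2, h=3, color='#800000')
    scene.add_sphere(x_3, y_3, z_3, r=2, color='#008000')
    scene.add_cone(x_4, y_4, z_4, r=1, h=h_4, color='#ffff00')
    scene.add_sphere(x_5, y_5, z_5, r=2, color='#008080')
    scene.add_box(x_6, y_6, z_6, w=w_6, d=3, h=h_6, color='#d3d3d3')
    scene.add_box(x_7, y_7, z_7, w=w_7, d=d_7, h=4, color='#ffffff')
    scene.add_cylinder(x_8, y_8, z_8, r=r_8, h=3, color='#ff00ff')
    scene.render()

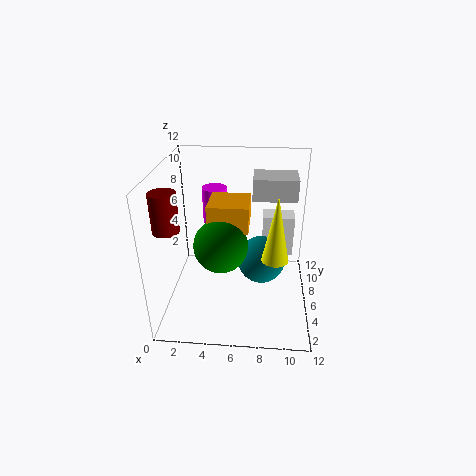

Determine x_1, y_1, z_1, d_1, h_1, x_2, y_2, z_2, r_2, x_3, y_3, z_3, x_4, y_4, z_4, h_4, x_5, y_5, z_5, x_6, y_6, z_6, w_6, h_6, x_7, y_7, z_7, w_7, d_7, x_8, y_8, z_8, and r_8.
x_1 = 4, y_1 = 3, z_1 = 8, d_1 = 3, h_1 = 2, x_2 = 1, y_2 = 3, z_2 = 8, r_2 = 1, x_3 = 5, y_3 = 3, z_3 = 7, x_4 = 9, y_4 = 3, z_4 = 6, h_4 = 5, x_5 = 8, y_5 = 6, z_5 = 4, x_6 = 7, y_6 = 9, z_6 = 8, w_6 = 4, h_6 = 2, x_7 = 8, y_7 = 10, z_7 = 2, w_7 = 3, d_7 = 2, x_8 = 4, y_8 = 7, z_8 = 7, r_8 = 1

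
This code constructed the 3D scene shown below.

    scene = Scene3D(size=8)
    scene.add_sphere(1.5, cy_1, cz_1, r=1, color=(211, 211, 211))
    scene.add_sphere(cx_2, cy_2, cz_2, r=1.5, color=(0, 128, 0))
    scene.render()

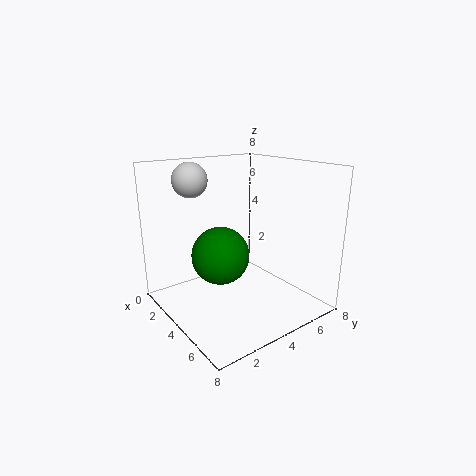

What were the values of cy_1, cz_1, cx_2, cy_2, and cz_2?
cy_1 = 2.5
cz_1 = 7
cx_2 = 4.5
cy_2 = 2.5
cz_2 = 3.5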